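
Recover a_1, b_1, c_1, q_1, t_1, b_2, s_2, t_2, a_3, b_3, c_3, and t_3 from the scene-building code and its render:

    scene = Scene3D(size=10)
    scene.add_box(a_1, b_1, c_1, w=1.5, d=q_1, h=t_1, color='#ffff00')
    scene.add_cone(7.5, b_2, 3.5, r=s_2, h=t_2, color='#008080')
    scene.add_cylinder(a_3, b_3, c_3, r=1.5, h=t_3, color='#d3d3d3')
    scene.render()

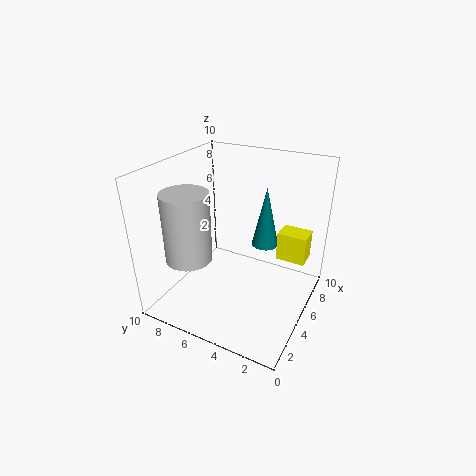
a_1 = 6
b_1 = 0.5
c_1 = 3.5
q_1 = 2
t_1 = 2
b_2 = 4
s_2 = 1
t_2 = 4.5
a_3 = 2
b_3 = 7
c_3 = 4.5
t_3 = 4.5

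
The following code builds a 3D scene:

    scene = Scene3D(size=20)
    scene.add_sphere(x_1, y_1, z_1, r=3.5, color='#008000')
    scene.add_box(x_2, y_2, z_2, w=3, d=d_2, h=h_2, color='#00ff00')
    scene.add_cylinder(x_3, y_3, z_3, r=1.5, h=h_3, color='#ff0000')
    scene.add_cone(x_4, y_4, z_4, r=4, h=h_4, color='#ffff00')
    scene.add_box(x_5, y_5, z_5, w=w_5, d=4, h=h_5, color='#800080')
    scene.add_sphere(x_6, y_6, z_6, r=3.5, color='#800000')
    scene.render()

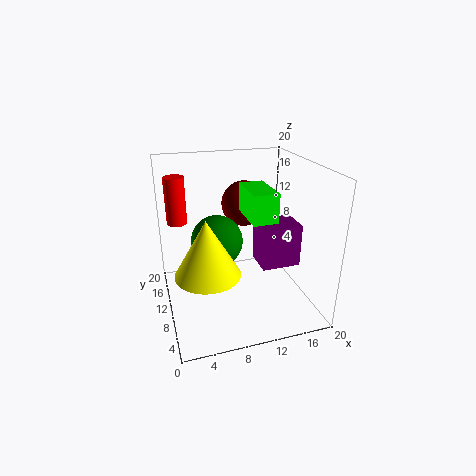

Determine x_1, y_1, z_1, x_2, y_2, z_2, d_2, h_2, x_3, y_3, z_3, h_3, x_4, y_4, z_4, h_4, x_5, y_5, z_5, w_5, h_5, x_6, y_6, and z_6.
x_1 = 7; y_1 = 10; z_1 = 10; x_2 = 9.5; y_2 = 2.5; z_2 = 15; d_2 = 5.5; h_2 = 3.5; x_3 = 2.5; y_3 = 16.5; z_3 = 10.5; h_3 = 7; x_4 = 4.5; y_4 = 4.5; z_4 = 8.5; h_4 = 7; x_5 = 11.5; y_5 = 4; z_5 = 8; w_5 = 5; h_5 = 5.5; x_6 = 13; y_6 = 16.5; z_6 = 12.5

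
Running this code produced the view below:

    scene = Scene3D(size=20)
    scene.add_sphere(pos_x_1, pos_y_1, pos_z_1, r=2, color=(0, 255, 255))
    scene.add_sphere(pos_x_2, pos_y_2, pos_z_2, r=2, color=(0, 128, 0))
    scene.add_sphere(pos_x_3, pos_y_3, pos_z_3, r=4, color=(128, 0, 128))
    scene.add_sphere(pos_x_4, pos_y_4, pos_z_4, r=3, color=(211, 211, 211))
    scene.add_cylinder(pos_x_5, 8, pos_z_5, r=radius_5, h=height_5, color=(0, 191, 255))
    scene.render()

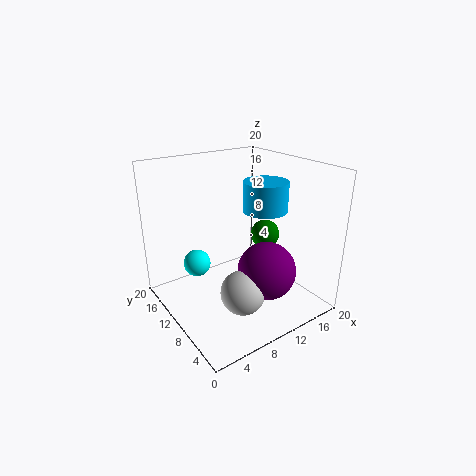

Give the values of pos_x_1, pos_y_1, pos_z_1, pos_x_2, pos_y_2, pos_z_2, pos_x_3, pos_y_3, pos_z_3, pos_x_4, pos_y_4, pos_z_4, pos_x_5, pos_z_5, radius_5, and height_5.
pos_x_1 = 6, pos_y_1 = 15, pos_z_1 = 5, pos_x_2 = 14, pos_y_2 = 9, pos_z_2 = 10, pos_x_3 = 12, pos_y_3 = 6, pos_z_3 = 6, pos_x_4 = 8, pos_y_4 = 6, pos_z_4 = 4, pos_x_5 = 13, pos_z_5 = 14, radius_5 = 3, height_5 = 4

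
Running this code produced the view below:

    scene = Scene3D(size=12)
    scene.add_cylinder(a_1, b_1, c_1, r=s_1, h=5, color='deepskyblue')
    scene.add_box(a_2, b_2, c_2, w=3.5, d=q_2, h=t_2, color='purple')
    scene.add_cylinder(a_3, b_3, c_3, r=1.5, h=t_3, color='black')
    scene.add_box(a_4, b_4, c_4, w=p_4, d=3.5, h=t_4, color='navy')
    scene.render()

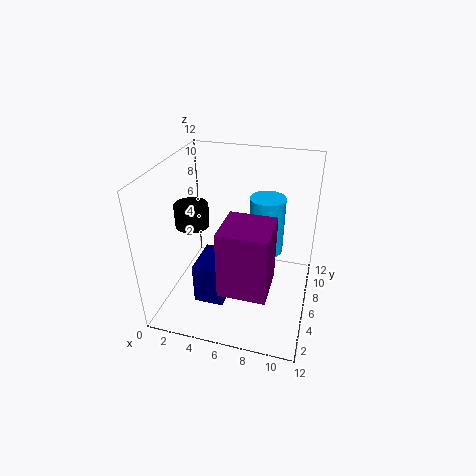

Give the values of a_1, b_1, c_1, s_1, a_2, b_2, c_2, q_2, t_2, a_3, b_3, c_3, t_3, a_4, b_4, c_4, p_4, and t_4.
a_1 = 8
b_1 = 8
c_1 = 4
s_1 = 1.5
a_2 = 6
b_2 = 0.5
c_2 = 4.5
q_2 = 3.5
t_2 = 5
a_3 = 1.5
b_3 = 7
c_3 = 6
t_3 = 2
a_4 = 3
b_4 = 3
c_4 = 1
p_4 = 2.5
t_4 = 3.5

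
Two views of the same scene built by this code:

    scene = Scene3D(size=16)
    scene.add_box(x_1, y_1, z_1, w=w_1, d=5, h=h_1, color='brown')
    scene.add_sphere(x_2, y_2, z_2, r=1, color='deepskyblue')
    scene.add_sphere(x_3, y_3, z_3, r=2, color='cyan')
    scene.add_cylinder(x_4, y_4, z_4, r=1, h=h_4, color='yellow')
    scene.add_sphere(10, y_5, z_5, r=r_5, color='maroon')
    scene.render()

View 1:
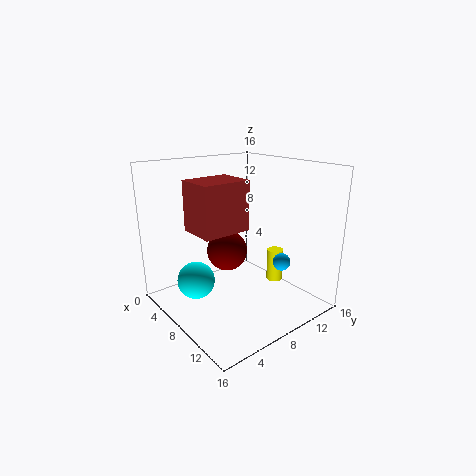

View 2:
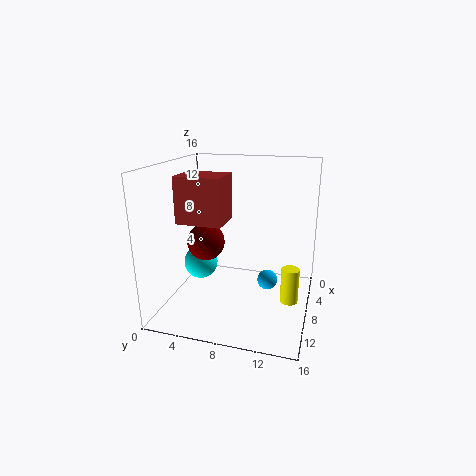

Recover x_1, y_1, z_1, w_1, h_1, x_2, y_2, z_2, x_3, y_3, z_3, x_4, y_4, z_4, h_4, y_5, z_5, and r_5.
x_1 = 7; y_1 = 2; z_1 = 10; w_1 = 4; h_1 = 5; x_2 = 11; y_2 = 12; z_2 = 5; x_3 = 7; y_3 = 3; z_3 = 4; x_4 = 8; y_4 = 14; z_4 = 1; h_4 = 4; y_5 = 5; z_5 = 8; r_5 = 2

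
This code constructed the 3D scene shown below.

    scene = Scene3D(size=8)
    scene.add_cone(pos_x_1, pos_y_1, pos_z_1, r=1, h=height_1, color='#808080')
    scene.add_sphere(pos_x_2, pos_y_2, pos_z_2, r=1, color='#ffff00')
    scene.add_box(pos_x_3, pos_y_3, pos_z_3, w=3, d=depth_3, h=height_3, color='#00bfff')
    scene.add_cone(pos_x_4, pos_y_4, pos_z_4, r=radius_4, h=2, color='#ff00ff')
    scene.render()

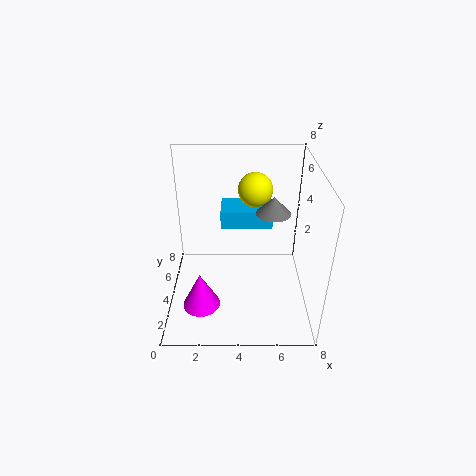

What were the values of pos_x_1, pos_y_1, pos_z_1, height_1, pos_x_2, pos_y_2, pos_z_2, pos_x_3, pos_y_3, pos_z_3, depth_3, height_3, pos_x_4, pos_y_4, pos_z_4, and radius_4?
pos_x_1 = 6, pos_y_1 = 5, pos_z_1 = 5, height_1 = 1, pos_x_2 = 5, pos_y_2 = 6, pos_z_2 = 6, pos_x_3 = 3, pos_y_3 = 5, pos_z_3 = 4, depth_3 = 2, height_3 = 1, pos_x_4 = 2, pos_y_4 = 2, pos_z_4 = 1, radius_4 = 1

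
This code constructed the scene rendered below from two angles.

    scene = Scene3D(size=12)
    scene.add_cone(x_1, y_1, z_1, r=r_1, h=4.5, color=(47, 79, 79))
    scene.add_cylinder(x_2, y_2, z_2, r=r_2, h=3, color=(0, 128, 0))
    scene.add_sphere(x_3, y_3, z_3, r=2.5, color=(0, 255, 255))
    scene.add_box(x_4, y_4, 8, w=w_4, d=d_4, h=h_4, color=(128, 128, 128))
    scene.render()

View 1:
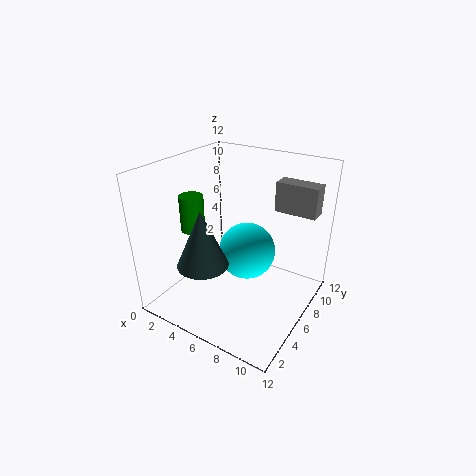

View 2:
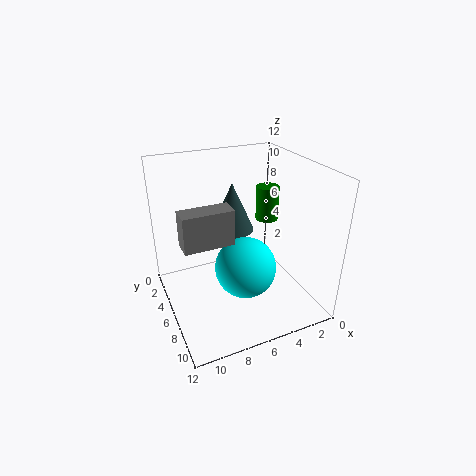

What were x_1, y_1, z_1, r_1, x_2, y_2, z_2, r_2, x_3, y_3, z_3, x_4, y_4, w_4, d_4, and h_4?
x_1 = 5
y_1 = 2.5
z_1 = 5
r_1 = 2
x_2 = 2.5
y_2 = 4.5
z_2 = 6.5
r_2 = 1
x_3 = 6
y_3 = 7.5
z_3 = 4
x_4 = 8
y_4 = 8.5
w_4 = 3.5
d_4 = 1.5
h_4 = 2.5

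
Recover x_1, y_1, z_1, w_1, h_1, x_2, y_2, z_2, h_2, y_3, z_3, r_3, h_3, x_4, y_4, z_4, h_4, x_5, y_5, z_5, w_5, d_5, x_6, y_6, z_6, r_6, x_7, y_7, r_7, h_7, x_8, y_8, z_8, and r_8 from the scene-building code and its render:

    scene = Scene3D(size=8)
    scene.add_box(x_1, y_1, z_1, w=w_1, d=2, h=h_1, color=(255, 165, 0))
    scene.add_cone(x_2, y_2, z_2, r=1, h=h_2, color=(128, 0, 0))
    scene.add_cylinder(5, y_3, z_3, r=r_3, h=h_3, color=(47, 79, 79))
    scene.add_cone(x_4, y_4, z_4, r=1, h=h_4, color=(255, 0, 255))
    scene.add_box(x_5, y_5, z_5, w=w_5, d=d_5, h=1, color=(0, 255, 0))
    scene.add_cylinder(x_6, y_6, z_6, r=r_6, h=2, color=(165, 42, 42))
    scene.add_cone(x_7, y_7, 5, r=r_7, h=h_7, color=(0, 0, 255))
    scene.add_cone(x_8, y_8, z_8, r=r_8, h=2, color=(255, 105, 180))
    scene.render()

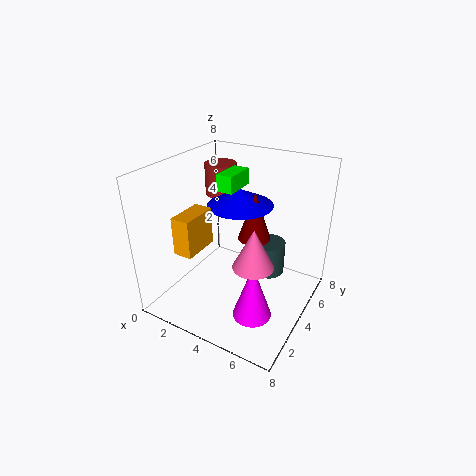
x_1 = 2
y_1 = 1
z_1 = 4
w_1 = 1
h_1 = 2
x_2 = 4
y_2 = 6
z_2 = 3
h_2 = 3
y_3 = 6
z_3 = 1
r_3 = 1
h_3 = 2
x_4 = 6
y_4 = 2
z_4 = 1
h_4 = 3
x_5 = 2
y_5 = 5
z_5 = 6
w_5 = 1
d_5 = 2
x_6 = 1
y_6 = 7
z_6 = 5
r_6 = 1
x_7 = 3
y_7 = 6
r_7 = 2
h_7 = 1
x_8 = 6
y_8 = 2
z_8 = 4
r_8 = 1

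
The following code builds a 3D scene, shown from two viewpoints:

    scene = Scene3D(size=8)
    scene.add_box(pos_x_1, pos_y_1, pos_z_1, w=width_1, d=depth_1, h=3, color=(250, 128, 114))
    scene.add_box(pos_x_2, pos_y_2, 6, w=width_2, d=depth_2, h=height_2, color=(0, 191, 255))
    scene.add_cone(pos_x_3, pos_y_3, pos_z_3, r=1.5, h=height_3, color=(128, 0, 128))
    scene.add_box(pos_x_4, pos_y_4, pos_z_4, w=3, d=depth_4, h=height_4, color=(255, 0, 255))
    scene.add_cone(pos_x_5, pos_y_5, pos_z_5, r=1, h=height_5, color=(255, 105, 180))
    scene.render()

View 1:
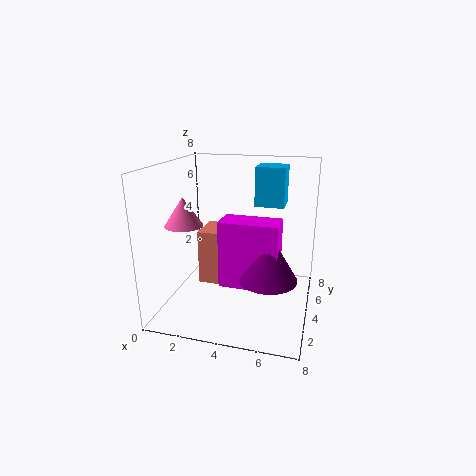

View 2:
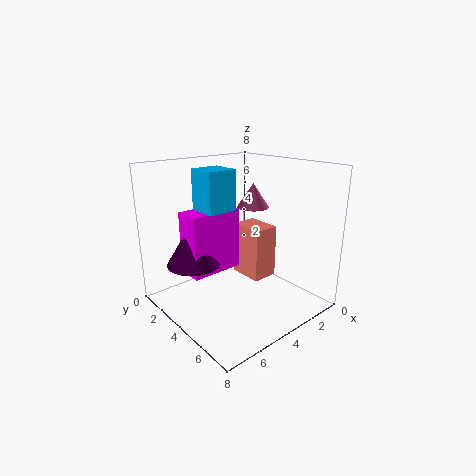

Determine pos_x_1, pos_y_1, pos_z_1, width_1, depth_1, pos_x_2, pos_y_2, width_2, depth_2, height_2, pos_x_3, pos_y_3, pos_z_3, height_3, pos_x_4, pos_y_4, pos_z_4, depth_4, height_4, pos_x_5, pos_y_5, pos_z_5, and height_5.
pos_x_1 = 2
pos_y_1 = 3
pos_z_1 = 1.5
width_1 = 1.5
depth_1 = 2
pos_x_2 = 5
pos_y_2 = 3.5
width_2 = 1.5
depth_2 = 1.5
height_2 = 2
pos_x_3 = 6
pos_y_3 = 2.5
pos_z_3 = 2.5
height_3 = 2.5
pos_x_4 = 3.5
pos_y_4 = 2
pos_z_4 = 2
depth_4 = 1.5
height_4 = 3.5
pos_x_5 = 1.5
pos_y_5 = 2.5
pos_z_5 = 5
height_5 = 1.5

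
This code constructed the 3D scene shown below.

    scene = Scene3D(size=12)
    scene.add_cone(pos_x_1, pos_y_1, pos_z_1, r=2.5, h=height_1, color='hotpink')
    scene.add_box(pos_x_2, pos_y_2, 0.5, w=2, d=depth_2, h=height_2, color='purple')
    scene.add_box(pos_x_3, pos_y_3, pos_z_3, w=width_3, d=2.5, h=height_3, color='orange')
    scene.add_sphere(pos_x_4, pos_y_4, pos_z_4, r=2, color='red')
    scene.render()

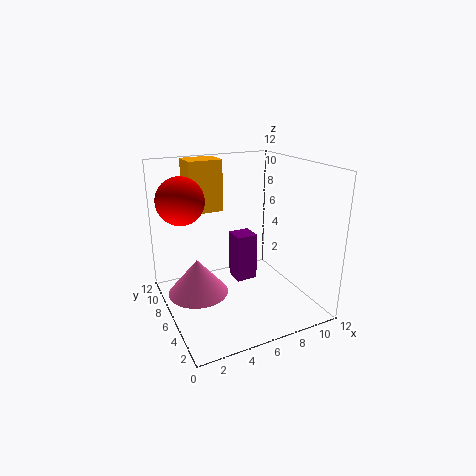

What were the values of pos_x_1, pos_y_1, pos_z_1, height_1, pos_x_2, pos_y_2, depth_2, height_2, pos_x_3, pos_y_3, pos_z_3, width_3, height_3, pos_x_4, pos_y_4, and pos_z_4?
pos_x_1 = 2.5
pos_y_1 = 6.5
pos_z_1 = 1.5
height_1 = 3
pos_x_2 = 7
pos_y_2 = 8
depth_2 = 2
height_2 = 4.5
pos_x_3 = 3
pos_y_3 = 9
pos_z_3 = 7.5
width_3 = 3
height_3 = 4.5
pos_x_4 = 2
pos_y_4 = 8.5
pos_z_4 = 9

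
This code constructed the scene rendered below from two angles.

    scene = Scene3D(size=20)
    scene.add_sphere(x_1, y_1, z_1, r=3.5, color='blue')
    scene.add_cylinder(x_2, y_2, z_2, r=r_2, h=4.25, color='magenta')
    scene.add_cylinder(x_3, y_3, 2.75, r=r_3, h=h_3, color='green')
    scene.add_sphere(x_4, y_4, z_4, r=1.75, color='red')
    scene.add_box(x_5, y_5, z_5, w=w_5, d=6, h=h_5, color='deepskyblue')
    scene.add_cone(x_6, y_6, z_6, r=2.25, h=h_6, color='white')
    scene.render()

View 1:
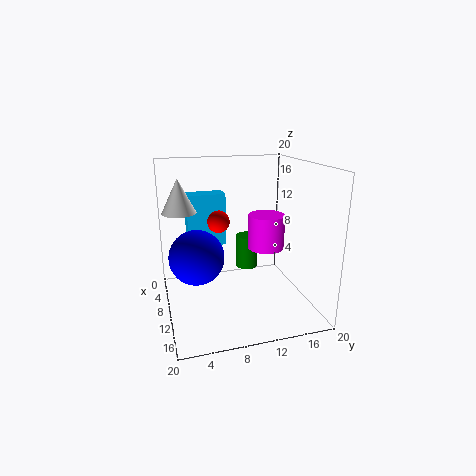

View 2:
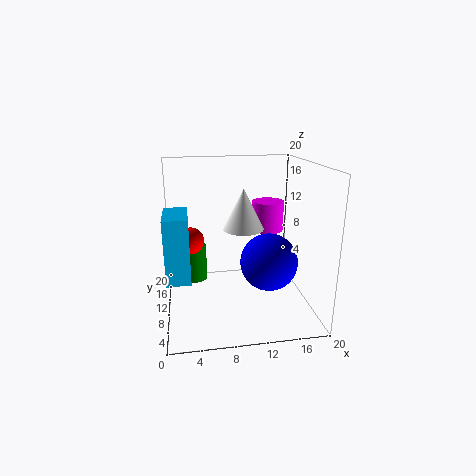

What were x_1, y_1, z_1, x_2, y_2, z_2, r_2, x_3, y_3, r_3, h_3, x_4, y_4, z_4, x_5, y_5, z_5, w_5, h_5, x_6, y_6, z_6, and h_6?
x_1 = 12.75, y_1 = 3.75, z_1 = 9, x_2 = 14.75, y_2 = 12.25, z_2 = 10.25, r_2 = 2.25, x_3 = 4, y_3 = 13.25, r_3 = 1.75, h_3 = 5.25, x_4 = 3.5, y_4 = 8.75, z_4 = 10.5, x_5 = 0.25, y_5 = 4, z_5 = 6.5, w_5 = 3, h_5 = 8.25, x_6 = 9.25, y_6 = 2.25, z_6 = 14, h_6 = 4.5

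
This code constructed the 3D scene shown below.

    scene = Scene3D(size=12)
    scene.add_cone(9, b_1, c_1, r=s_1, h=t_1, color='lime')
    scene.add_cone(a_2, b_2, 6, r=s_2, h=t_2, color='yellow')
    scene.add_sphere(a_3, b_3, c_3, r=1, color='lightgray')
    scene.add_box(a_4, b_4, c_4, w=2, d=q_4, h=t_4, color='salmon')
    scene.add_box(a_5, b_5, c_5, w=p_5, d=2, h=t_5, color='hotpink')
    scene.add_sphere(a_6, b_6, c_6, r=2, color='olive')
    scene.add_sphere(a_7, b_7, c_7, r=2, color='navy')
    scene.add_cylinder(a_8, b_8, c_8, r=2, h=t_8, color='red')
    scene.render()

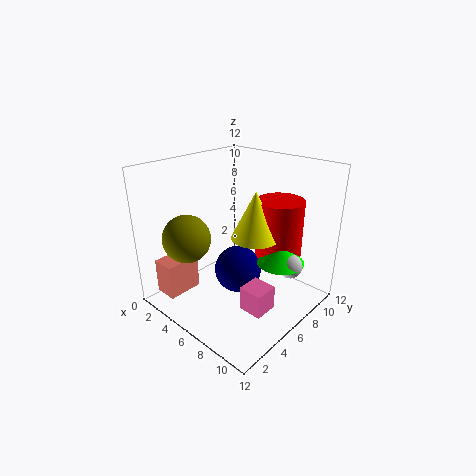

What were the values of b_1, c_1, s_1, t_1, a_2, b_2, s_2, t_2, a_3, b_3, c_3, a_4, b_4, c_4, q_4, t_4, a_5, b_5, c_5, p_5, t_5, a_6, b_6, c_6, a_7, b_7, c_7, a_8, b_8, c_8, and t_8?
b_1 = 8, c_1 = 4, s_1 = 2, t_1 = 2, a_2 = 7, b_2 = 7, s_2 = 2, t_2 = 4, a_3 = 10, b_3 = 8, c_3 = 4, a_4 = 1, b_4 = 1, c_4 = 1, q_4 = 3, t_4 = 3, a_5 = 8, b_5 = 4, c_5 = 1, p_5 = 2, t_5 = 2, a_6 = 3, b_6 = 3, c_6 = 6, a_7 = 6, b_7 = 6, c_7 = 3, a_8 = 8, b_8 = 9, c_8 = 4, t_8 = 5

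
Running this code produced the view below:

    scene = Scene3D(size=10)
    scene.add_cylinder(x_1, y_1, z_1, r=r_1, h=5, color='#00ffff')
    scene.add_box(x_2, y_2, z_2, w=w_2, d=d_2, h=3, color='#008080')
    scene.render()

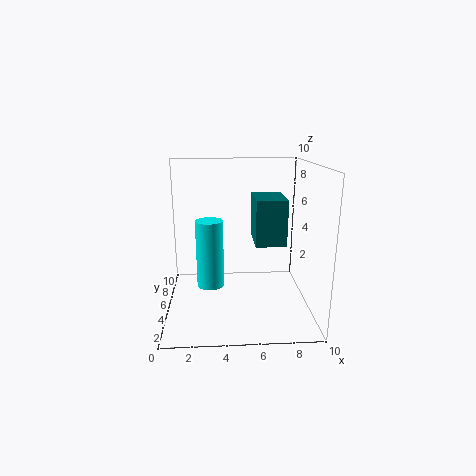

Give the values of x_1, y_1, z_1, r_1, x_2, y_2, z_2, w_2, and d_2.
x_1 = 3, y_1 = 6, z_1 = 1, r_1 = 1, x_2 = 6, y_2 = 3, z_2 = 5, w_2 = 2, d_2 = 3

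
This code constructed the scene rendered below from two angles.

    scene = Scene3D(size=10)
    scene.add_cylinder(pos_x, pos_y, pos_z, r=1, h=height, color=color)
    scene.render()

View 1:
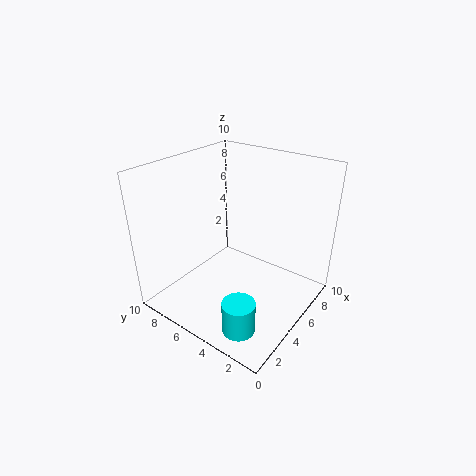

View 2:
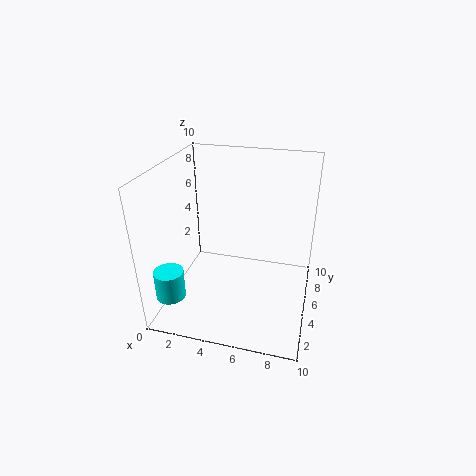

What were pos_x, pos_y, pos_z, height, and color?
pos_x = 1
pos_y = 2
pos_z = 1.5
height = 2
color = 'cyan'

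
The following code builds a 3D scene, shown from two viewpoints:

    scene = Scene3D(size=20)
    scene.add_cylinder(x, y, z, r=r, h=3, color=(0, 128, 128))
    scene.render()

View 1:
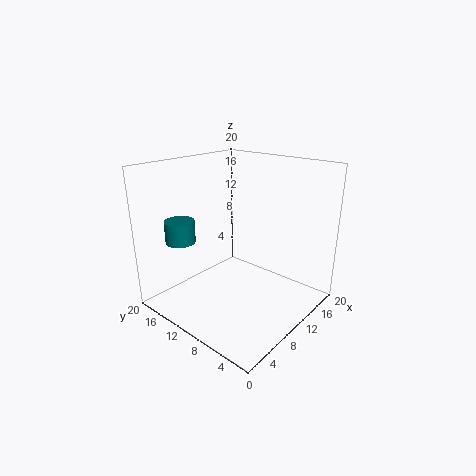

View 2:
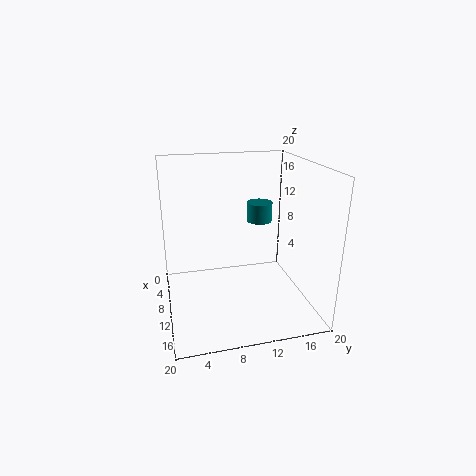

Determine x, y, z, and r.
x = 4
y = 15
z = 10
r = 2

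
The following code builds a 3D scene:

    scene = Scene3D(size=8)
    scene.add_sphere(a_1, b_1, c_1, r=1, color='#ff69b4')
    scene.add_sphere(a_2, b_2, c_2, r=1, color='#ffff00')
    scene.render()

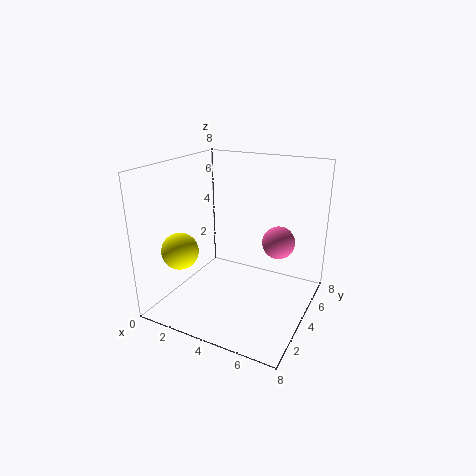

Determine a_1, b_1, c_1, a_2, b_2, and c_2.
a_1 = 5.5
b_1 = 6.5
c_1 = 3
a_2 = 1.5
b_2 = 2
c_2 = 3.5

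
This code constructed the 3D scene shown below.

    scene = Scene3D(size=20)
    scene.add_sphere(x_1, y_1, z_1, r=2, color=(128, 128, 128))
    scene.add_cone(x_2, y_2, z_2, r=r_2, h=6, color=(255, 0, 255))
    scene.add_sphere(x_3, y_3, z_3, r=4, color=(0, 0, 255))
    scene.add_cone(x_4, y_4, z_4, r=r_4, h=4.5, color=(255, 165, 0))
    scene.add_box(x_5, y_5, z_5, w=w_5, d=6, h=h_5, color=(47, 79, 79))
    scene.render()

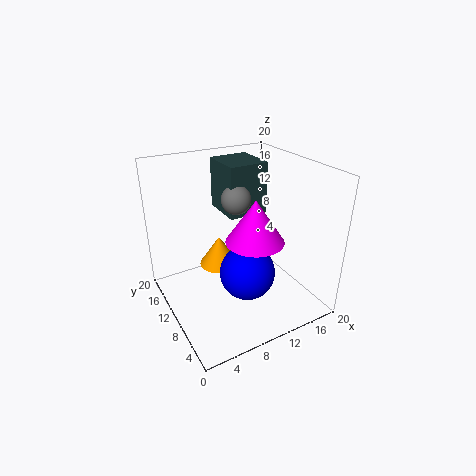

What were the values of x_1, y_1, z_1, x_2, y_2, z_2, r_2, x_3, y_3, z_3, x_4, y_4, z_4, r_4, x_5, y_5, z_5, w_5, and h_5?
x_1 = 10; y_1 = 10.5; z_1 = 15.5; x_2 = 11.5; y_2 = 8; z_2 = 10; r_2 = 4; x_3 = 11; y_3 = 9; z_3 = 4.5; x_4 = 9; y_4 = 14; z_4 = 4; r_4 = 3; x_5 = 9; y_5 = 10; z_5 = 13; w_5 = 5.5; h_5 = 7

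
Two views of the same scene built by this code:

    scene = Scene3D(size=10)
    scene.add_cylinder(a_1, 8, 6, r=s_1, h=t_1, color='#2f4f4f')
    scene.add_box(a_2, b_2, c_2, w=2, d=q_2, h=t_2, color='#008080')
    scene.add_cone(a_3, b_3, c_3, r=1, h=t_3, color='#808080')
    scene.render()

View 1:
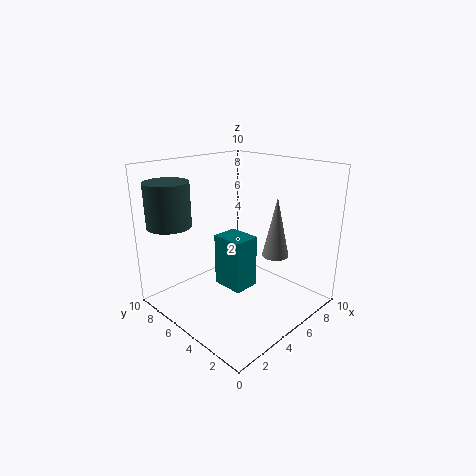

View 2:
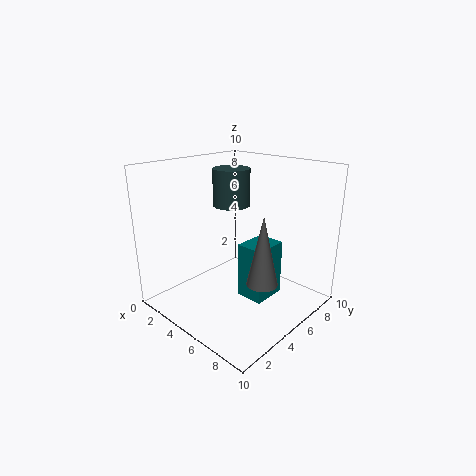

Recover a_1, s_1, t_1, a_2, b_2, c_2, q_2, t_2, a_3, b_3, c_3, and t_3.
a_1 = 1.5, s_1 = 1.5, t_1 = 3, a_2 = 5, b_2 = 5, c_2 = 0.5, q_2 = 2.5, t_2 = 4, a_3 = 8, b_3 = 4, c_3 = 3, t_3 = 4.5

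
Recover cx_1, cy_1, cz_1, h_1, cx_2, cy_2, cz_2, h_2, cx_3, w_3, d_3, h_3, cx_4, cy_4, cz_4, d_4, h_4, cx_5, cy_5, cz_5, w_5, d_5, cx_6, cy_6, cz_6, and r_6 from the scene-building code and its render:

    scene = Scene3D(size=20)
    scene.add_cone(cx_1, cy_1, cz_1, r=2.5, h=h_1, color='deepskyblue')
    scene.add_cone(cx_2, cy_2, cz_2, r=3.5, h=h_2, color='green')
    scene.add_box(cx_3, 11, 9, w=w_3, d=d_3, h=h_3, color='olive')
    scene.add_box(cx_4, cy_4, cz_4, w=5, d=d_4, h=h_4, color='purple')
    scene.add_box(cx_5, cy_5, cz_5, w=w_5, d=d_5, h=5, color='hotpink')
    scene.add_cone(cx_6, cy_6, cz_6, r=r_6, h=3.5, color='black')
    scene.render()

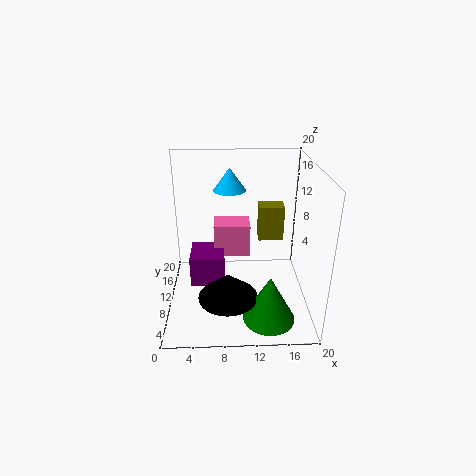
cx_1 = 9
cy_1 = 17
cz_1 = 14.5
h_1 = 3.5
cx_2 = 14
cy_2 = 4.5
cz_2 = 0.5
h_2 = 6.5
cx_3 = 13
w_3 = 3.5
d_3 = 2.5
h_3 = 5
cx_4 = 3
cy_4 = 10
cz_4 = 2
d_4 = 5.5
h_4 = 4.5
cx_5 = 6.5
cy_5 = 13.5
cz_5 = 5
w_5 = 5.5
d_5 = 4
cx_6 = 8.5
cy_6 = 5.5
cz_6 = 3.5
r_6 = 4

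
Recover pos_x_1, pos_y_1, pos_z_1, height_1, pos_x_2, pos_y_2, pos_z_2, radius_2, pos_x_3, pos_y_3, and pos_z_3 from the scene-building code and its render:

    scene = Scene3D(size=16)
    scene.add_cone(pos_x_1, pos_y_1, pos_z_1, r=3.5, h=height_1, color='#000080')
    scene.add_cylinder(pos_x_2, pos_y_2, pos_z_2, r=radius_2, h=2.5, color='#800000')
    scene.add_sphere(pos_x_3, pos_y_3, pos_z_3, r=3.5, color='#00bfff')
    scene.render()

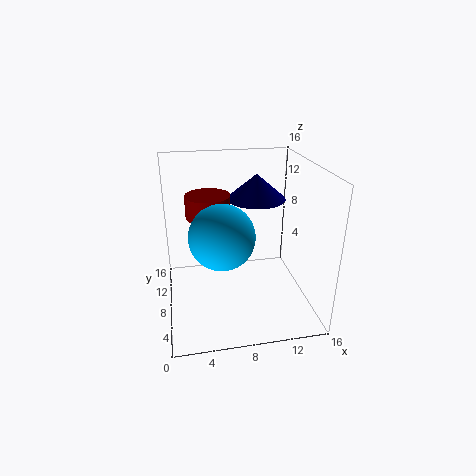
pos_x_1 = 11, pos_y_1 = 12, pos_z_1 = 11, height_1 = 3, pos_x_2 = 5, pos_y_2 = 10, pos_z_2 = 10, radius_2 = 2.5, pos_x_3 = 6, pos_y_3 = 6.5, pos_z_3 = 9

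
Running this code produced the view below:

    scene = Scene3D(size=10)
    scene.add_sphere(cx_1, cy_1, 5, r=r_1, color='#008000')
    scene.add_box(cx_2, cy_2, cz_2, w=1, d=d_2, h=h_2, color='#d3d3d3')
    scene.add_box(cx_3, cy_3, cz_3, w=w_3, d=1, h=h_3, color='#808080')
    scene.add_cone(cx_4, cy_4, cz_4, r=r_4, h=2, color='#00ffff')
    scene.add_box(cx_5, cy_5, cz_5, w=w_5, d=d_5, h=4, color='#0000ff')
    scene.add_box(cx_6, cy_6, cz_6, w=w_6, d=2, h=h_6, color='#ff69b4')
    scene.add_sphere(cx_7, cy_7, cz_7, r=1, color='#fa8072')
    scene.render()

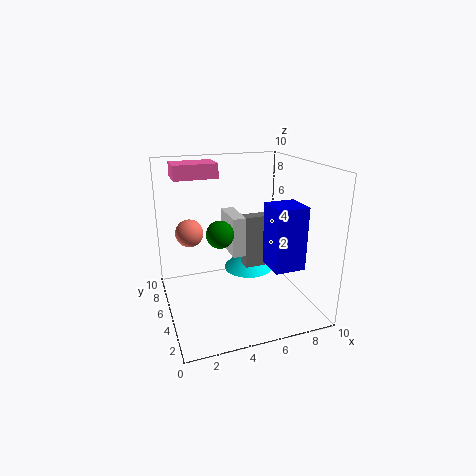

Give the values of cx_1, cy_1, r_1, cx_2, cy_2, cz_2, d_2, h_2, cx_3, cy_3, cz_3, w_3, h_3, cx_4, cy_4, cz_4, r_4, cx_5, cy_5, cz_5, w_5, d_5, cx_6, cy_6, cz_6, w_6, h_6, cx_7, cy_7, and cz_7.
cx_1 = 4
cy_1 = 6
r_1 = 1
cx_2 = 5
cy_2 = 6
cz_2 = 3
d_2 = 3
h_2 = 3
cx_3 = 6
cy_3 = 6
cz_3 = 2
w_3 = 3
h_3 = 4
cx_4 = 7
cy_4 = 8
cz_4 = 1
r_4 = 2
cx_5 = 6
cy_5 = 1
cz_5 = 4
w_5 = 2
d_5 = 2
cx_6 = 1
cy_6 = 6
cz_6 = 9
w_6 = 3
h_6 = 1
cx_7 = 2
cy_7 = 7
cz_7 = 5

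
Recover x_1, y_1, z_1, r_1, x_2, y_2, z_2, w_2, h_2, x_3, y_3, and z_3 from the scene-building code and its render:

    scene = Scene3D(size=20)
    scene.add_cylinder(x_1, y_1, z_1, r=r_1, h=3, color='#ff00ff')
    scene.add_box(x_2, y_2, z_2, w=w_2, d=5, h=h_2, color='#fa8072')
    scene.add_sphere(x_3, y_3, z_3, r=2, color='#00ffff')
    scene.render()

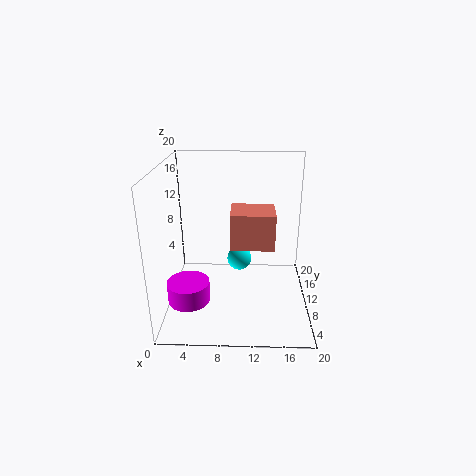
x_1 = 3, y_1 = 8, z_1 = 1, r_1 = 3, x_2 = 9, y_2 = 8, z_2 = 9, w_2 = 6, h_2 = 5, x_3 = 10, y_3 = 17, z_3 = 3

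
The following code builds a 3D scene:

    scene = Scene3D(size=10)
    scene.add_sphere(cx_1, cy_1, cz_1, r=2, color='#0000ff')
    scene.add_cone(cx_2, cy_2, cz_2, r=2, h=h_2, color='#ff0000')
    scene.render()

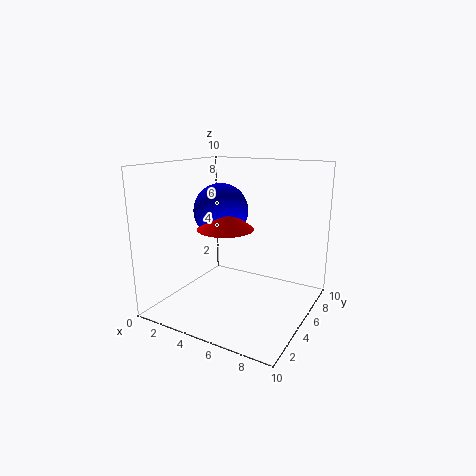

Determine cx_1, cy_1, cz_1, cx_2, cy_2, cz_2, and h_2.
cx_1 = 3, cy_1 = 6, cz_1 = 6.5, cx_2 = 4, cy_2 = 5, cz_2 = 5.5, h_2 = 1.5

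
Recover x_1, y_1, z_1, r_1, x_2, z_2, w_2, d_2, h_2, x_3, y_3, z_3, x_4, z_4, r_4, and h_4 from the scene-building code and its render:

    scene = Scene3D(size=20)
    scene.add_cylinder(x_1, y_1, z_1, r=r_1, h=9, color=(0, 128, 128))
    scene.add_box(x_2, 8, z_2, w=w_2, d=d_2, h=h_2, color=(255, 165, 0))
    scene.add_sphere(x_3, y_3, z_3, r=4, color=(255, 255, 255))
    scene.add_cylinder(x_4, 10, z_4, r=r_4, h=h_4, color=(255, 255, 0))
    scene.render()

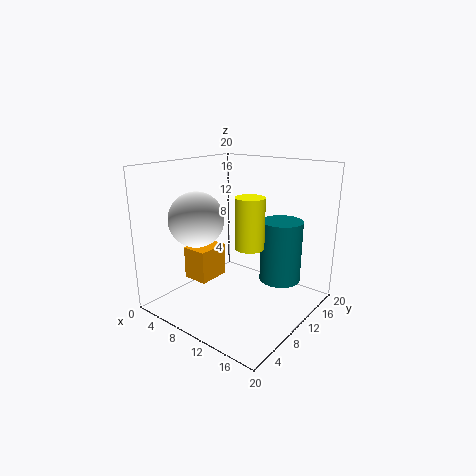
x_1 = 14, y_1 = 15, z_1 = 3, r_1 = 3, x_2 = 1, z_2 = 2, w_2 = 4, d_2 = 5, h_2 = 5, x_3 = 4, y_3 = 8, z_3 = 12, x_4 = 12, z_4 = 9, r_4 = 2, h_4 = 7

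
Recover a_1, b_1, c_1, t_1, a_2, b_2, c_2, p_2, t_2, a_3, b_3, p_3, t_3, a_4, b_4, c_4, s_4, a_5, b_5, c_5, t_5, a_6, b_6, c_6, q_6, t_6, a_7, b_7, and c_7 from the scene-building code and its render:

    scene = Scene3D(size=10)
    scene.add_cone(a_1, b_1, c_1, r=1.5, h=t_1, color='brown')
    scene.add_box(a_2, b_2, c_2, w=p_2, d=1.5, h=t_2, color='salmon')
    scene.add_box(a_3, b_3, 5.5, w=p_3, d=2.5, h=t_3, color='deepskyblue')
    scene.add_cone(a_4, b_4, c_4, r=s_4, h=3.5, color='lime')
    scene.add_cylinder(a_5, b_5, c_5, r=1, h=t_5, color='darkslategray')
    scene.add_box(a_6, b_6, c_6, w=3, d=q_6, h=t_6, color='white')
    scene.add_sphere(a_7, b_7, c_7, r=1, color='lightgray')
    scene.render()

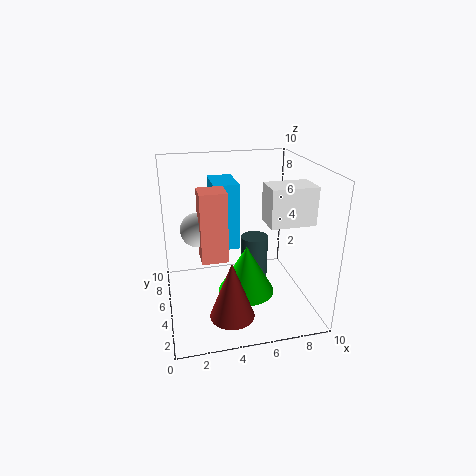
a_1 = 4; b_1 = 2.5; c_1 = 0.5; t_1 = 4; a_2 = 2; b_2 = 1; c_2 = 5.5; p_2 = 1.5; t_2 = 4; a_3 = 3; b_3 = 2.5; p_3 = 1.5; t_3 = 4; a_4 = 5.5; b_4 = 4.5; c_4 = 1; s_4 = 2; a_5 = 6.5; b_5 = 6; c_5 = 1; t_5 = 3.5; a_6 = 6.5; b_6 = 2.5; c_6 = 6.5; q_6 = 2; t_6 = 2.5; a_7 = 2; b_7 = 2.5; c_7 = 7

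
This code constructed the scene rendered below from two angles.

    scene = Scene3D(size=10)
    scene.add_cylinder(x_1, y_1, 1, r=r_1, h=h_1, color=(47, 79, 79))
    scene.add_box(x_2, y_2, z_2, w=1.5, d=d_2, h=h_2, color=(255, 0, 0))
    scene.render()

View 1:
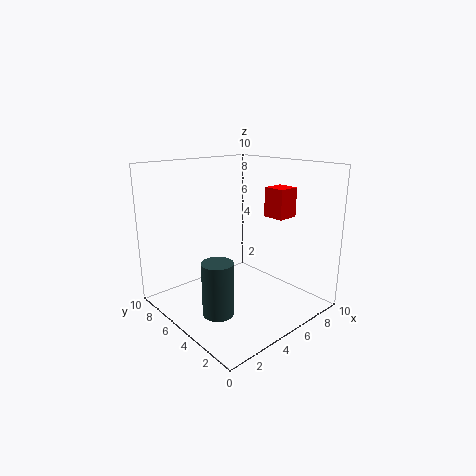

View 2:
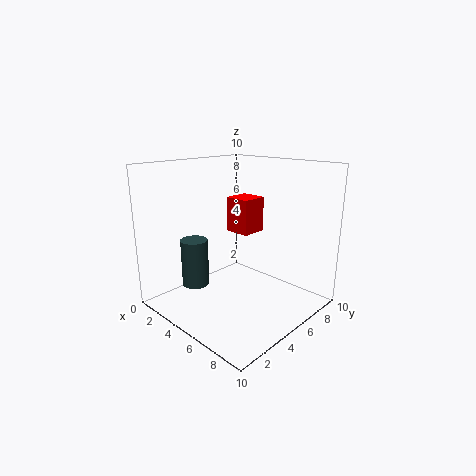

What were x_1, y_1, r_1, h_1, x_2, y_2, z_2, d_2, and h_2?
x_1 = 2, y_1 = 3.5, r_1 = 1, h_1 = 3.5, x_2 = 6.5, y_2 = 2.5, z_2 = 6.5, d_2 = 1.5, h_2 = 2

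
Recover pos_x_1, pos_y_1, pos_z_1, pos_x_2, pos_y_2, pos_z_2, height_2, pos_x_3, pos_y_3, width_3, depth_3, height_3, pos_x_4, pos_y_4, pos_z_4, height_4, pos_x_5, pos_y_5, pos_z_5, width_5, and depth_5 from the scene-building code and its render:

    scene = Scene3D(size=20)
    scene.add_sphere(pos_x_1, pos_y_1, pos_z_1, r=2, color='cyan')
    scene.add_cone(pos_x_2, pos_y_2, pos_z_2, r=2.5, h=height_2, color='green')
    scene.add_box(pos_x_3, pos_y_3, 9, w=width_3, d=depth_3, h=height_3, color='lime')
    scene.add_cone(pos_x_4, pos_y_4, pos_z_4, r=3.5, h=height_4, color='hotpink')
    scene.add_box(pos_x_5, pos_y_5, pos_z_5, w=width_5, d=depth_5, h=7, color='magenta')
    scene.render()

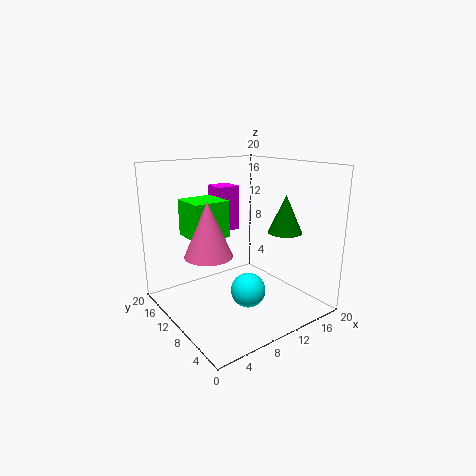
pos_x_1 = 6
pos_y_1 = 2.5
pos_z_1 = 6.5
pos_x_2 = 17
pos_y_2 = 8
pos_z_2 = 10
height_2 = 5.5
pos_x_3 = 5.5
pos_y_3 = 13.5
width_3 = 5.5
depth_3 = 5.5
height_3 = 5.5
pos_x_4 = 7
pos_y_4 = 13
pos_z_4 = 7
height_4 = 8
pos_x_5 = 11
pos_y_5 = 16
pos_z_5 = 9
width_5 = 3.5
depth_5 = 3.5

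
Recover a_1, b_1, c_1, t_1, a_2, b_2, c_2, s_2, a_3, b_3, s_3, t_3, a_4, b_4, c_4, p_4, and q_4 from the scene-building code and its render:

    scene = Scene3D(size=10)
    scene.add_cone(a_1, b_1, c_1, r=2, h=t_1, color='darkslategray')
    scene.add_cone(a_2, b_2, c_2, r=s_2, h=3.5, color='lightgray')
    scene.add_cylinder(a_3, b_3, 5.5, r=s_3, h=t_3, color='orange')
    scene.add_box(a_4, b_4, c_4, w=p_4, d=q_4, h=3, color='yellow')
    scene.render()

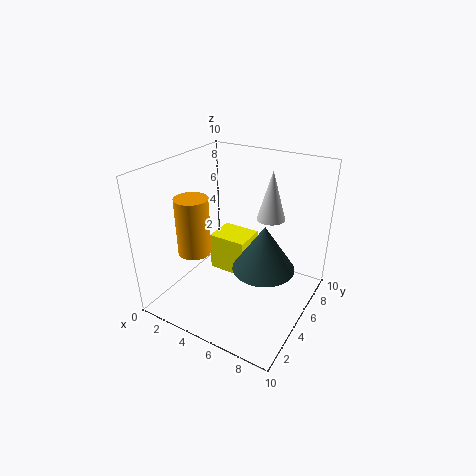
a_1 = 7.5
b_1 = 4
c_1 = 4
t_1 = 3
a_2 = 6.5
b_2 = 7
c_2 = 6
s_2 = 1
a_3 = 4
b_3 = 1.5
s_3 = 1
t_3 = 3.5
a_4 = 1.5
b_4 = 6.5
c_4 = 0.5
p_4 = 3
q_4 = 2.5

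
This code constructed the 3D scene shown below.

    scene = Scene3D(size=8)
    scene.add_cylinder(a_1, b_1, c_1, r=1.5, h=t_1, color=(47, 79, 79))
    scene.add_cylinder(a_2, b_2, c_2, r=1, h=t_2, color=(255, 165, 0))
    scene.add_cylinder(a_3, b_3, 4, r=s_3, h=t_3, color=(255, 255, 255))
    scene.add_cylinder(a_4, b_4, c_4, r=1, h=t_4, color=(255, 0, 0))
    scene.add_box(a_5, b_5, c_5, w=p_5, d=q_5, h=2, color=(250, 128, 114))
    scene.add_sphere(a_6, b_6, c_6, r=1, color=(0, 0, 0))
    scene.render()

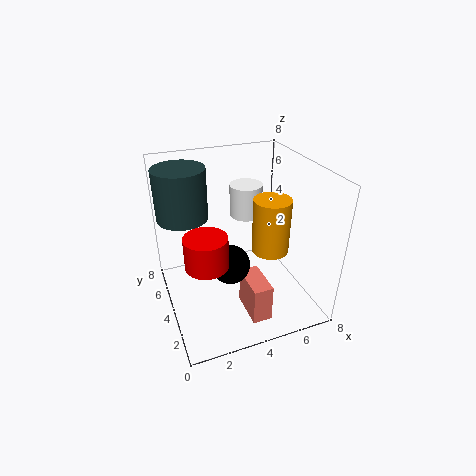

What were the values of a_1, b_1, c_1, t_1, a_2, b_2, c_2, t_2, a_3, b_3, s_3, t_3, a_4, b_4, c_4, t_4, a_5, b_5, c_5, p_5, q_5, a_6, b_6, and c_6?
a_1 = 1.5; b_1 = 6.5; c_1 = 4.5; t_1 = 3; a_2 = 5.5; b_2 = 3; c_2 = 3.5; t_2 = 3; a_3 = 5.5; b_3 = 6.5; s_3 = 1; t_3 = 2; a_4 = 1.5; b_4 = 1.5; c_4 = 4.5; t_4 = 1.5; a_5 = 3.5; b_5 = 0.5; c_5 = 1; p_5 = 1; q_5 = 2; a_6 = 3; b_6 = 2.5; c_6 = 3.5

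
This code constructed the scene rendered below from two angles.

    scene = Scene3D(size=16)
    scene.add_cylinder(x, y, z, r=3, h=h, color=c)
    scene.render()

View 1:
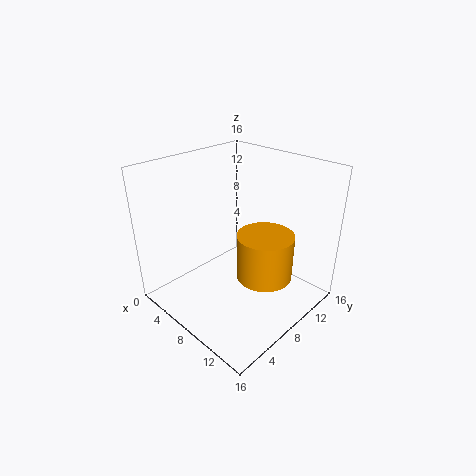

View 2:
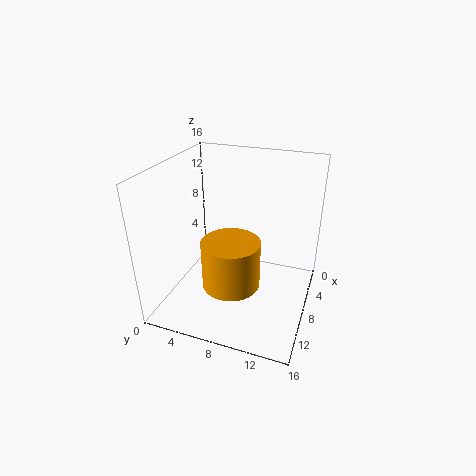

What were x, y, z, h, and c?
x = 11.5; y = 8.5; z = 4.5; h = 5; c = 'orange'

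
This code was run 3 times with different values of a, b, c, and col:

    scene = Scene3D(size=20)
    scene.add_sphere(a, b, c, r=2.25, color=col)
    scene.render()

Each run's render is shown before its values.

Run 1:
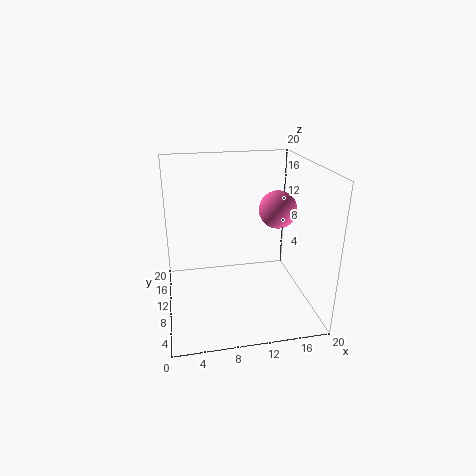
a = 13.75; b = 4.75; c = 15.75; col = 'hotpink'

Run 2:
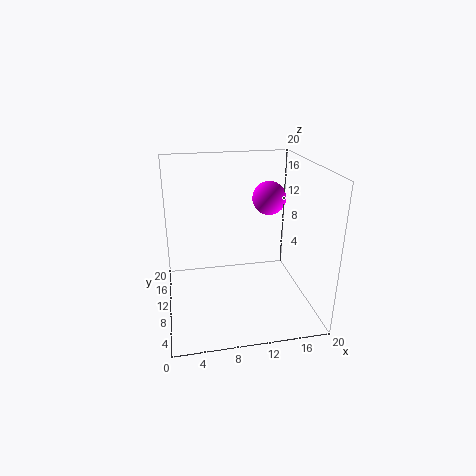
a = 14.25; b = 10; c = 15.5; col = 'magenta'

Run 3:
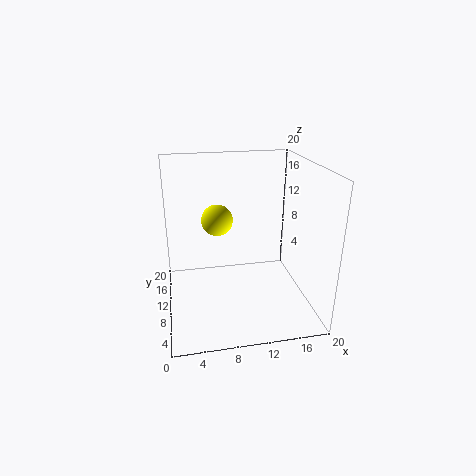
a = 7.5; b = 12.75; c = 11.75; col = 'yellow'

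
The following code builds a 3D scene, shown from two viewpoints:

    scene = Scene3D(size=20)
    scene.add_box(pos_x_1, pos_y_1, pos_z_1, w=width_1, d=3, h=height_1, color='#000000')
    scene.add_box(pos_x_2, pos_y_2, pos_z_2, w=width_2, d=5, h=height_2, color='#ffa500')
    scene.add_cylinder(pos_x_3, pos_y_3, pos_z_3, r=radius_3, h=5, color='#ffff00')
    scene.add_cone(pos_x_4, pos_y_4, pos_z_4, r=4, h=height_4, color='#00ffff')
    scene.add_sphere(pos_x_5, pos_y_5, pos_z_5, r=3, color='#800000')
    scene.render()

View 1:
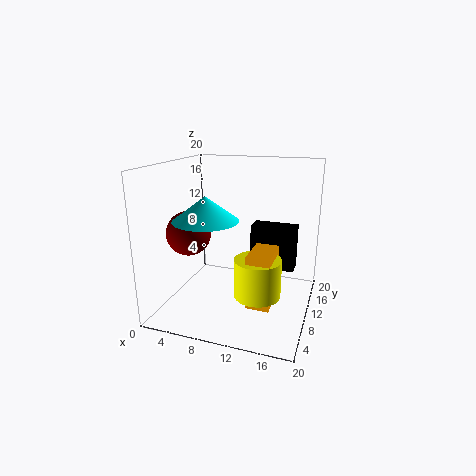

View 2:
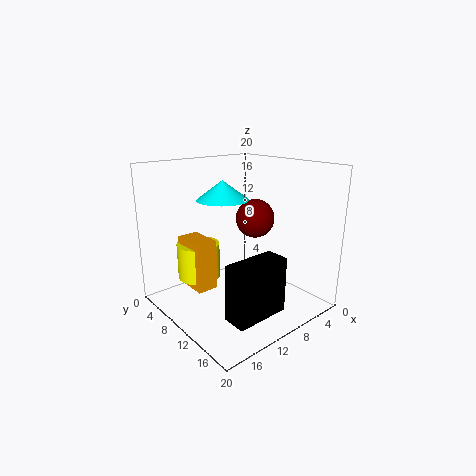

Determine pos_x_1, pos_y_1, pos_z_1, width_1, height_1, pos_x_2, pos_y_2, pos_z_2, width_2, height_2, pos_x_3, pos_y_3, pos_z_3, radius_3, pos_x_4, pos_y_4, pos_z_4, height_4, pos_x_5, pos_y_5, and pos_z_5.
pos_x_1 = 10, pos_y_1 = 16, pos_z_1 = 3, width_1 = 7, height_1 = 7, pos_x_2 = 13, pos_y_2 = 4, pos_z_2 = 3, width_2 = 3, height_2 = 7, pos_x_3 = 14, pos_y_3 = 6, pos_z_3 = 4, radius_3 = 3, pos_x_4 = 8, pos_y_4 = 4, pos_z_4 = 14, height_4 = 3, pos_x_5 = 4, pos_y_5 = 7, pos_z_5 = 11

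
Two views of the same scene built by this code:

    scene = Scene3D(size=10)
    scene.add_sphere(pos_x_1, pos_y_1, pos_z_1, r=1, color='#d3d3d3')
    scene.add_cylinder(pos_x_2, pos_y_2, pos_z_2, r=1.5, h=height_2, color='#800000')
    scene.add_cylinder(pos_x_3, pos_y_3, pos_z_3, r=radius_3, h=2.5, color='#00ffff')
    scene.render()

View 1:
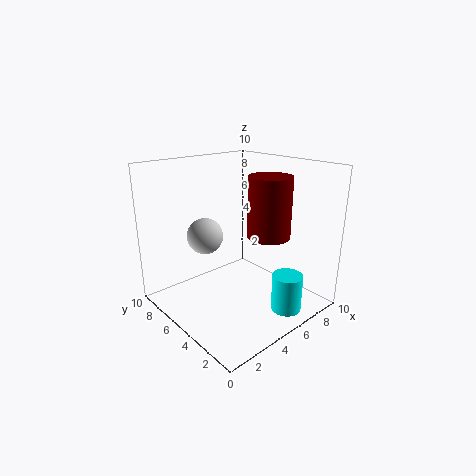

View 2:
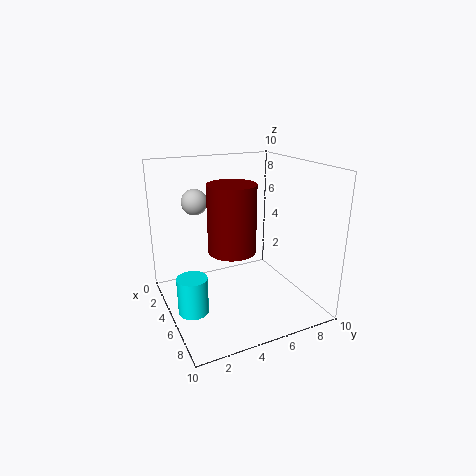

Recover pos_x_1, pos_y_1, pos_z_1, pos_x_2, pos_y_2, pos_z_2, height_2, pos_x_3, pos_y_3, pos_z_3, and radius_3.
pos_x_1 = 1, pos_y_1 = 3.25, pos_z_1 = 6.75, pos_x_2 = 6.75, pos_y_2 = 3.75, pos_z_2 = 5, height_2 = 4.25, pos_x_3 = 6, pos_y_3 = 1.25, pos_z_3 = 0.75, radius_3 = 1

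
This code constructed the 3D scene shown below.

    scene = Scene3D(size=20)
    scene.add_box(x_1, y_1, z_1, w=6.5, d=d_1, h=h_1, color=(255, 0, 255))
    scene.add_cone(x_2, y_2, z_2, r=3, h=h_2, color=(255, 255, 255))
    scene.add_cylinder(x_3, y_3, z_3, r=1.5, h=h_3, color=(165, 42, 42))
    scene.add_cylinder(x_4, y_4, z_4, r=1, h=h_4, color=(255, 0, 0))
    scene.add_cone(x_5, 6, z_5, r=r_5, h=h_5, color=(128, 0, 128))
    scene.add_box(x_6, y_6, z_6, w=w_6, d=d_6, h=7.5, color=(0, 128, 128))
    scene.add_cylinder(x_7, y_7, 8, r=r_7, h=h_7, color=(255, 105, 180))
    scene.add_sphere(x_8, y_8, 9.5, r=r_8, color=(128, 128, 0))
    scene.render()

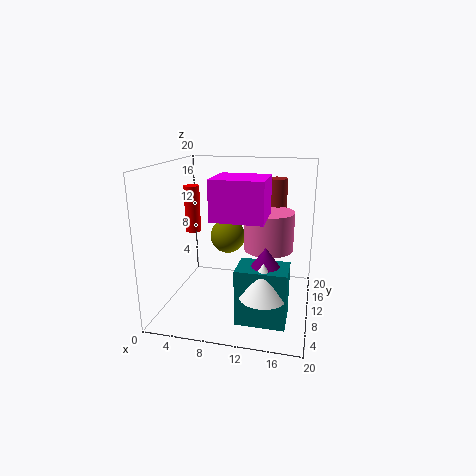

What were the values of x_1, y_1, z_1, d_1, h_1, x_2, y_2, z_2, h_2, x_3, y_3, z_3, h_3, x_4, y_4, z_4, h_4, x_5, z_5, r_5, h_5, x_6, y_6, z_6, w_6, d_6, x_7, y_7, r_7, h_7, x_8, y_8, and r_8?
x_1 = 8
y_1 = 3.5
z_1 = 14
d_1 = 6
h_1 = 5
x_2 = 14.5
y_2 = 4.5
z_2 = 4.5
h_2 = 4.5
x_3 = 14.5
y_3 = 16
z_3 = 8.5
h_3 = 9
x_4 = 4.5
y_4 = 7.5
z_4 = 11.5
h_4 = 6
x_5 = 14.5
z_5 = 7
r_5 = 2.5
h_5 = 3.5
x_6 = 11
y_6 = 3.5
z_6 = 0.5
w_6 = 6.5
d_6 = 4.5
x_7 = 14
y_7 = 12
r_7 = 3.5
h_7 = 5.5
x_8 = 8
y_8 = 12
r_8 = 2.5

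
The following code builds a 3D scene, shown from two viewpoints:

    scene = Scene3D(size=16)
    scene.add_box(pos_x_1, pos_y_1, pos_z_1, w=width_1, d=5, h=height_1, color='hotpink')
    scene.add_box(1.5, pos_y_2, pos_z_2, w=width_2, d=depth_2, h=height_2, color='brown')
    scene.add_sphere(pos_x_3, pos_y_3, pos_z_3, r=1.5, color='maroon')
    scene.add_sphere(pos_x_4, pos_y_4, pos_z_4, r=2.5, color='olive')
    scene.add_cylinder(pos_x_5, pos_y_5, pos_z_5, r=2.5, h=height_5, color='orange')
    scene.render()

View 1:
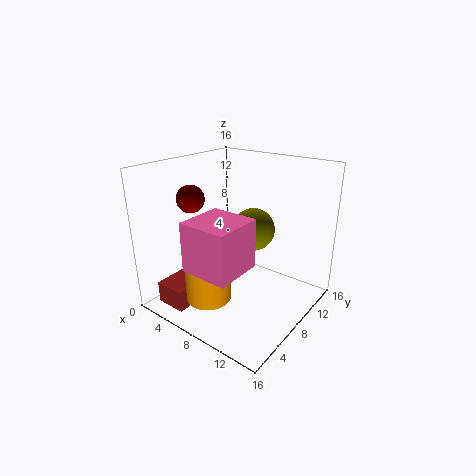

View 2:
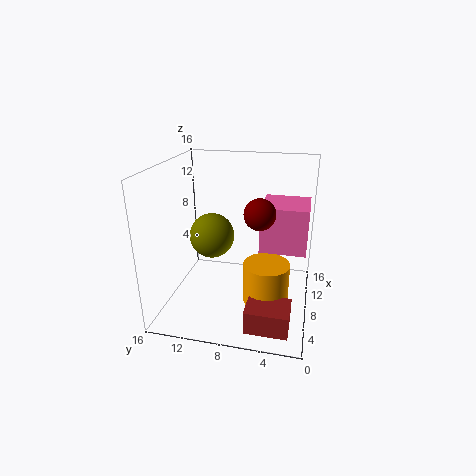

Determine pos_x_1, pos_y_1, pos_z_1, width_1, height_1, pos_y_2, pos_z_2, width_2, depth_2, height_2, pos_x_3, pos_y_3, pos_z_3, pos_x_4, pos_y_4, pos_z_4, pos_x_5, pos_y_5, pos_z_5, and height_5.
pos_x_1 = 7
pos_y_1 = 0.5
pos_z_1 = 7
width_1 = 5
height_1 = 5
pos_y_2 = 1.5
pos_z_2 = 0.5
width_2 = 3.5
depth_2 = 4.5
height_2 = 2.5
pos_x_3 = 4
pos_y_3 = 5
pos_z_3 = 12.5
pos_x_4 = 8
pos_y_4 = 11
pos_z_4 = 8
pos_x_5 = 6.5
pos_y_5 = 4.5
pos_z_5 = 1.5
height_5 = 4.5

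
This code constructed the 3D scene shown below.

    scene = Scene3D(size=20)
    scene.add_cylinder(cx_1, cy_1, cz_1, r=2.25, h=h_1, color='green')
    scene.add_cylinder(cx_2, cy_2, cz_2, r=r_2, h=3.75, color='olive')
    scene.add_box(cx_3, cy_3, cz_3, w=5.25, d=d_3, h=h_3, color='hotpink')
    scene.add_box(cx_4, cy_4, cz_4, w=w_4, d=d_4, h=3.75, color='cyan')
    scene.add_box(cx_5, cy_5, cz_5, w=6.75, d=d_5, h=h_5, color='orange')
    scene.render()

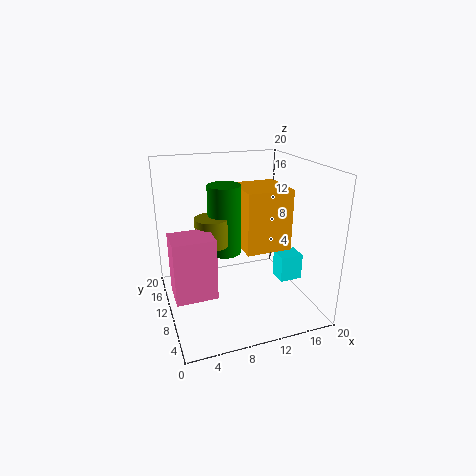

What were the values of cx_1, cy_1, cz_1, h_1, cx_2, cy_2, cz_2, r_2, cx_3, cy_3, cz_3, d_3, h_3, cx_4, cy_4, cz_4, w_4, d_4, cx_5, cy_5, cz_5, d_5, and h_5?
cx_1 = 8.25
cy_1 = 10.5
cz_1 = 8
h_1 = 9.5
cx_2 = 6.25
cy_2 = 9.75
cz_2 = 9.75
r_2 = 2.25
cx_3 = 0.25
cy_3 = 4.75
cz_3 = 4.5
d_3 = 4.25
h_3 = 8
cx_4 = 15.5
cy_4 = 7
cz_4 = 3.5
w_4 = 3.25
d_4 = 2.75
cx_5 = 11.25
cy_5 = 9.25
cz_5 = 7.25
d_5 = 7
h_5 = 9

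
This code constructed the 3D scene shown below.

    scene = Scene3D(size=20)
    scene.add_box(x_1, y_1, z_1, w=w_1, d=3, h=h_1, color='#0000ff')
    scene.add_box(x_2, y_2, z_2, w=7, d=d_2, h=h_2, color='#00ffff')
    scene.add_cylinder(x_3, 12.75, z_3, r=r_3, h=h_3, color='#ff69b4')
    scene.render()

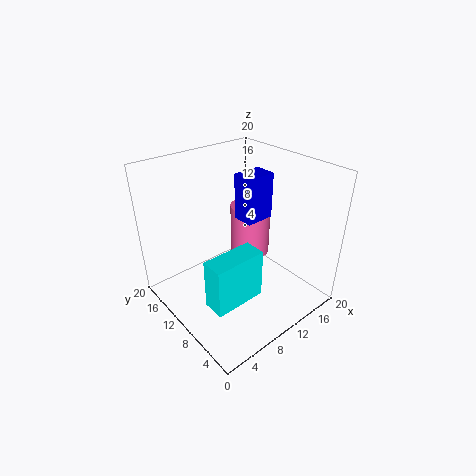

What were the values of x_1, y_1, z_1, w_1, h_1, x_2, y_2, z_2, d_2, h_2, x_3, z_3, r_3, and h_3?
x_1 = 10.25, y_1 = 8, z_1 = 12.75, w_1 = 4, h_1 = 6.25, x_2 = 2.5, y_2 = 4.5, z_2 = 4, d_2 = 3, h_2 = 6.75, x_3 = 14.75, z_3 = 4.75, r_3 = 3, h_3 = 7.75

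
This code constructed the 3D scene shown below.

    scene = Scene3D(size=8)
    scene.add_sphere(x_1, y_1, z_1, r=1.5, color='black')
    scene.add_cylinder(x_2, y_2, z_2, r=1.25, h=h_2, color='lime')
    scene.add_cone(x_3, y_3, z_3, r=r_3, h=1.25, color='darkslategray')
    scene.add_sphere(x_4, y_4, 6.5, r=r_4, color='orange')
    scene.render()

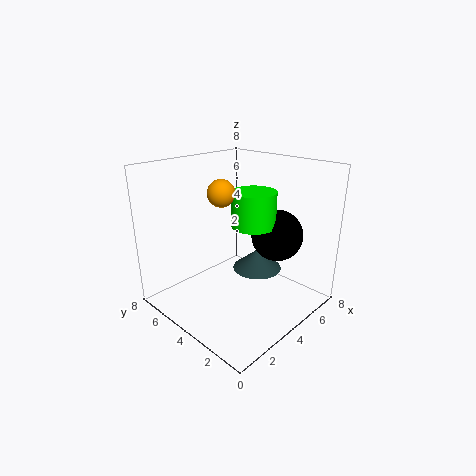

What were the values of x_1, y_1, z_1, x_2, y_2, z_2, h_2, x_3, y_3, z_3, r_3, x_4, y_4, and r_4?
x_1 = 6.25
y_1 = 3
z_1 = 3.75
x_2 = 5
y_2 = 3.75
z_2 = 4.5
h_2 = 2
x_3 = 6
y_3 = 4.25
z_3 = 1.25
r_3 = 1.5
x_4 = 3.5
y_4 = 4.75
r_4 = 0.75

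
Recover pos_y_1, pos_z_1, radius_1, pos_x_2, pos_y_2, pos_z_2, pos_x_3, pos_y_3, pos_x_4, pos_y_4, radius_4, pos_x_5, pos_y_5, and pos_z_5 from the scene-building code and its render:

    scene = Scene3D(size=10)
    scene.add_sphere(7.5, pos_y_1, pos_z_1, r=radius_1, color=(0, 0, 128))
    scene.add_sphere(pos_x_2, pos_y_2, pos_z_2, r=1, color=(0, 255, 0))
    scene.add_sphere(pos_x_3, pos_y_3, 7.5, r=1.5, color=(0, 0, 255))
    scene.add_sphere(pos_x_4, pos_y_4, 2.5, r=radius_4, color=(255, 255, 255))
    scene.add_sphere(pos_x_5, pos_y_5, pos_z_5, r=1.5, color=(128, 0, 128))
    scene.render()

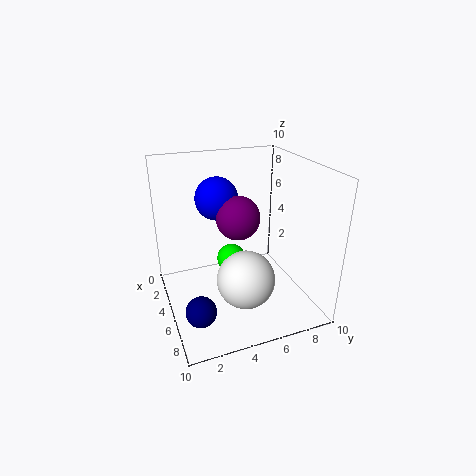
pos_y_1 = 1.5, pos_z_1 = 1.5, radius_1 = 1, pos_x_2 = 5, pos_y_2 = 4.5, pos_z_2 = 3.5, pos_x_3 = 3.5, pos_y_3 = 4, pos_x_4 = 6.5, pos_y_4 = 5, radius_4 = 2, pos_x_5 = 5, pos_y_5 = 5, pos_z_5 = 6.5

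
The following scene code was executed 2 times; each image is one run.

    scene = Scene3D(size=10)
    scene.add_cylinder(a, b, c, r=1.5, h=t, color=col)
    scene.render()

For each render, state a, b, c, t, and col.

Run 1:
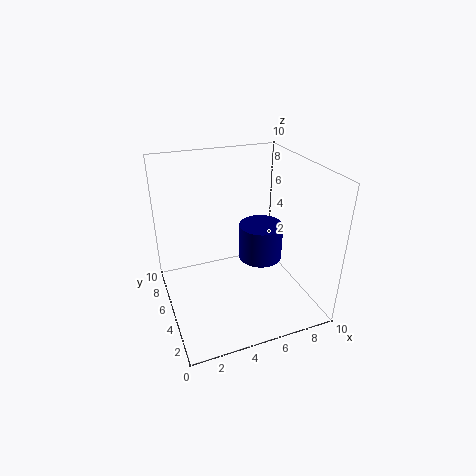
a = 6.5, b = 4.5, c = 3.5, t = 2.5, col = 'navy'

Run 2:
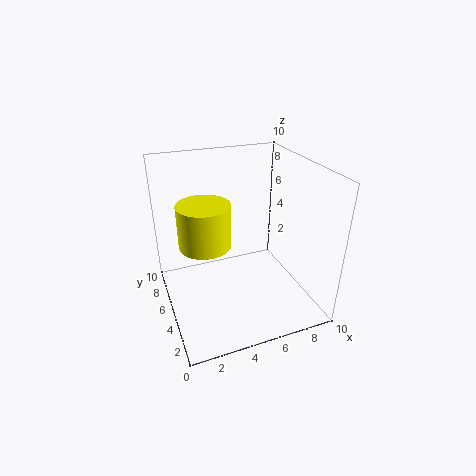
a = 2, b = 2.5, c = 6.5, t = 2.5, col = 'yellow'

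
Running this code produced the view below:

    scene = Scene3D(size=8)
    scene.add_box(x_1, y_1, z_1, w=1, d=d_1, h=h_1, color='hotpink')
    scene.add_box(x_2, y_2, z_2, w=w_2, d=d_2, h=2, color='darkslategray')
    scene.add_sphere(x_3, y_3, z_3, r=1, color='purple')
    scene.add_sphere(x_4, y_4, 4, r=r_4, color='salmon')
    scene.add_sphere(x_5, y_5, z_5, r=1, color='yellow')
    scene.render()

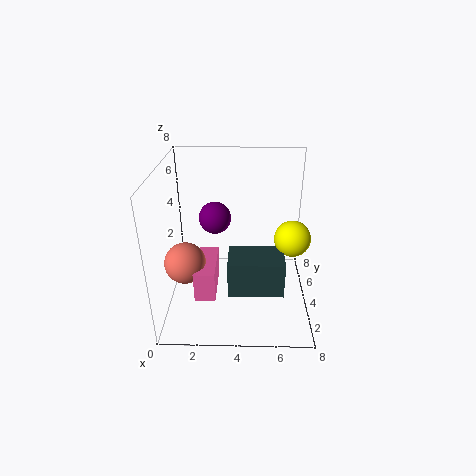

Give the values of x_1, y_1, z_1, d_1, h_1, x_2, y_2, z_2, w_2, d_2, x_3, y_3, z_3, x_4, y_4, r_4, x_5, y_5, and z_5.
x_1 = 2; y_1 = 0.5; z_1 = 2.5; d_1 = 2.5; h_1 = 1.5; x_2 = 3.5; y_2 = 2; z_2 = 1.5; w_2 = 3; d_2 = 2; x_3 = 2.5; y_3 = 6.5; z_3 = 4; x_4 = 1.5; y_4 = 1.5; r_4 = 1; x_5 = 7; y_5 = 4; z_5 = 4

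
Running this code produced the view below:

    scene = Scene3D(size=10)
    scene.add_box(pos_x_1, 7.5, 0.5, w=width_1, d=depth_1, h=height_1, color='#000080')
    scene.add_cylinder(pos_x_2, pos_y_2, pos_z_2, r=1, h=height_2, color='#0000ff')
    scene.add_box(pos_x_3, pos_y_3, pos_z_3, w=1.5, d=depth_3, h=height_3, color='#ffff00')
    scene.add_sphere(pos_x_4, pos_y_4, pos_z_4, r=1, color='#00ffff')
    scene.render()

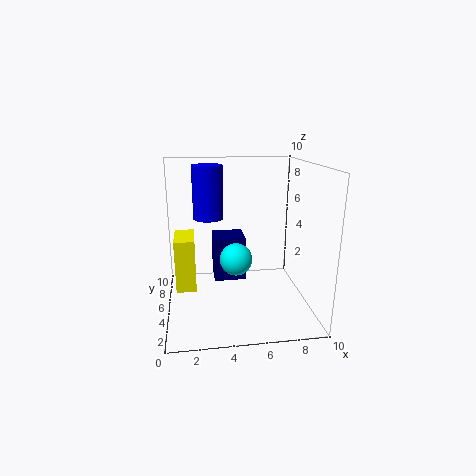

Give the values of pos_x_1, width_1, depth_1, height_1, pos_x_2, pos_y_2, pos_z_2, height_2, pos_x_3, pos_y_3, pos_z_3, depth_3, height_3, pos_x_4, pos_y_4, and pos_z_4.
pos_x_1 = 3.5
width_1 = 2.5
depth_1 = 2.5
height_1 = 3.5
pos_x_2 = 3
pos_y_2 = 5
pos_z_2 = 6.5
height_2 = 3.5
pos_x_3 = 0.5
pos_y_3 = 6
pos_z_3 = 0.5
depth_3 = 3
height_3 = 4
pos_x_4 = 4.5
pos_y_4 = 2.5
pos_z_4 = 4.5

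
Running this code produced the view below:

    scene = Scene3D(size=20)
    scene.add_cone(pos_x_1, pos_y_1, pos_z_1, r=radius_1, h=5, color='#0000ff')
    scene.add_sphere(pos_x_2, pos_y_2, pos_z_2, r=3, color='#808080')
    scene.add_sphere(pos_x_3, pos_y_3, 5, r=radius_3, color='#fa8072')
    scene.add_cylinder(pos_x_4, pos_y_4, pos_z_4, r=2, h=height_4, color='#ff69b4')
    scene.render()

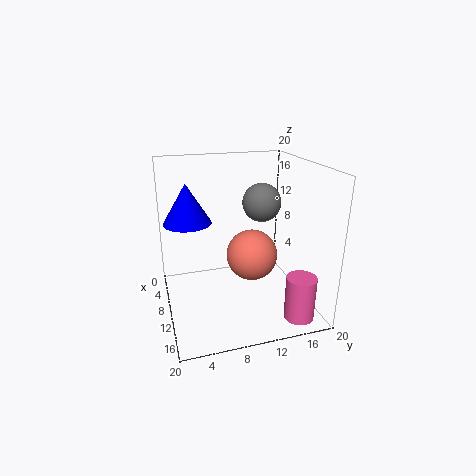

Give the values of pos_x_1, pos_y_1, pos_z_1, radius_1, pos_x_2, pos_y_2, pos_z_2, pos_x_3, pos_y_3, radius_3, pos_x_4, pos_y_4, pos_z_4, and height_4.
pos_x_1 = 11.5, pos_y_1 = 3, pos_z_1 = 13.5, radius_1 = 3, pos_x_2 = 4.5, pos_y_2 = 15.5, pos_z_2 = 13, pos_x_3 = 6, pos_y_3 = 13.5, radius_3 = 4, pos_x_4 = 17, pos_y_4 = 16.5, pos_z_4 = 0.5, height_4 = 6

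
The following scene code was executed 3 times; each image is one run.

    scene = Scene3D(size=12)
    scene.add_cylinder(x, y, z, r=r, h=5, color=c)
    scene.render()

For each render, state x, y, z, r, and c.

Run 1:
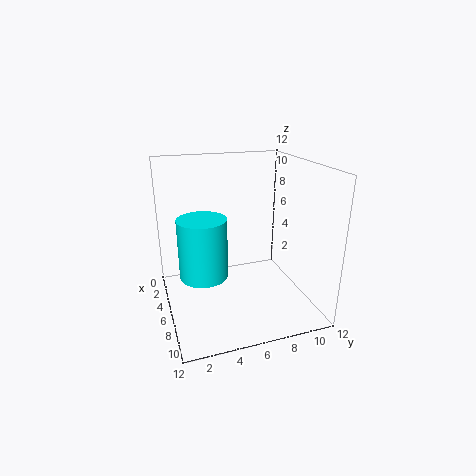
x = 6; y = 3; z = 3; r = 2; c = 'cyan'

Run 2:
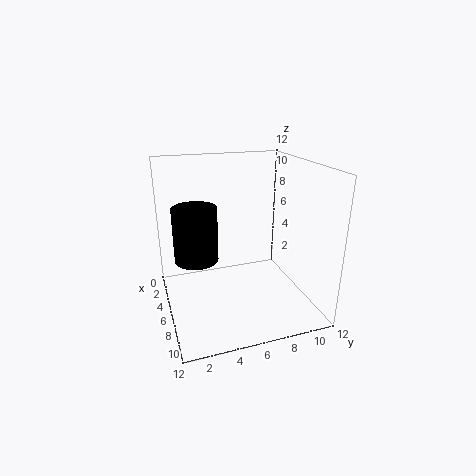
x = 3; y = 3; z = 3; r = 2; c = 'black'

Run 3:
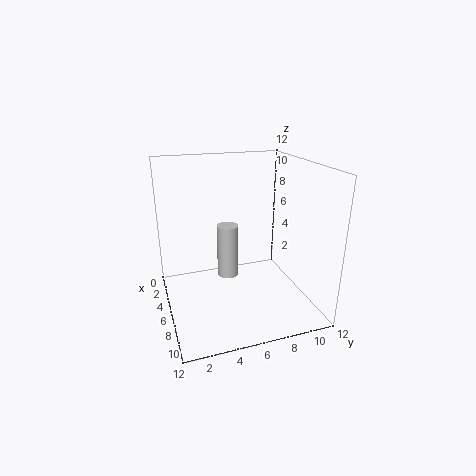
x = 3; y = 6; z = 1; r = 1; c = 'lightgray'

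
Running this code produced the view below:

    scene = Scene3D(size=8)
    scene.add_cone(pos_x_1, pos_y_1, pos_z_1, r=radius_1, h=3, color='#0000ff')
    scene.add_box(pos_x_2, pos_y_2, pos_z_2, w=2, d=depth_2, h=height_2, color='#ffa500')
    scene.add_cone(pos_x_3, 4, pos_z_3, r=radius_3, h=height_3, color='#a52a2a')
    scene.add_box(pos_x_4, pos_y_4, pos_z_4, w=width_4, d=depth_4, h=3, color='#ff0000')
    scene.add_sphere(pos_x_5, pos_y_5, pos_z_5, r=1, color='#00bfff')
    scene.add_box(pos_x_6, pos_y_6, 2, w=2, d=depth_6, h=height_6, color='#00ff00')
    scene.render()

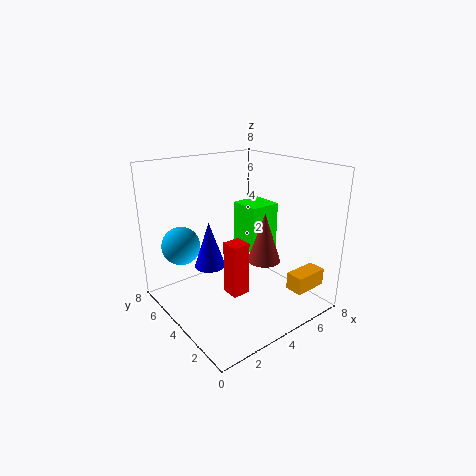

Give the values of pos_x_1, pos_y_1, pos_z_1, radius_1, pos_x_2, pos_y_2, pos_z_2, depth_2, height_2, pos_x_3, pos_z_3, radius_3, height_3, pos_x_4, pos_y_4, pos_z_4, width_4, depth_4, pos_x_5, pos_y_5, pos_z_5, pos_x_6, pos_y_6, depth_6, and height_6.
pos_x_1 = 4
pos_y_1 = 7
pos_z_1 = 1
radius_1 = 1
pos_x_2 = 6
pos_y_2 = 1
pos_z_2 = 1
depth_2 = 1
height_2 = 1
pos_x_3 = 6
pos_z_3 = 2
radius_3 = 1
height_3 = 3
pos_x_4 = 3
pos_y_4 = 3
pos_z_4 = 1
width_4 = 1
depth_4 = 1
pos_x_5 = 1
pos_y_5 = 5
pos_z_5 = 4
pos_x_6 = 6
pos_y_6 = 5
depth_6 = 2
height_6 = 3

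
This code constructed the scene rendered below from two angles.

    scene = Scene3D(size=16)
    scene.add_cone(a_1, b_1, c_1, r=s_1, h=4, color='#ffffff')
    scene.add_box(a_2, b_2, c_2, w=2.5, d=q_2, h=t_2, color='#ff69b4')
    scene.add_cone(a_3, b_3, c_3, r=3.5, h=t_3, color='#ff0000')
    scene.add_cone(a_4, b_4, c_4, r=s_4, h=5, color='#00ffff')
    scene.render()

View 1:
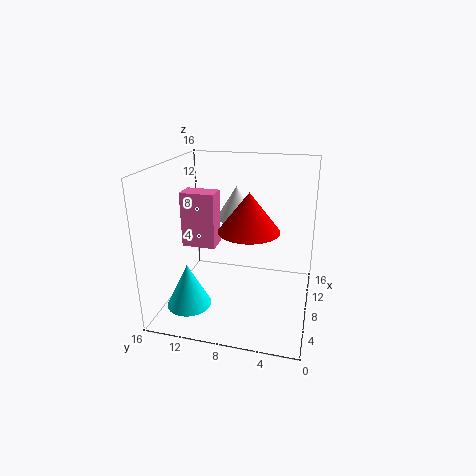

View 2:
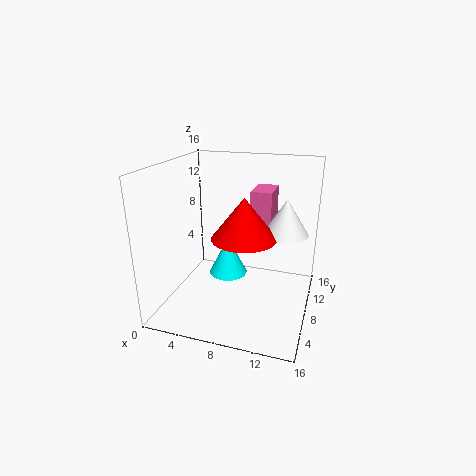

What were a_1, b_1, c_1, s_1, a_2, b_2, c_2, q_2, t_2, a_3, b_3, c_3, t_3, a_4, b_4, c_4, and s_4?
a_1 = 13; b_1 = 9.5; c_1 = 8.5; s_1 = 2.5; a_2 = 8.5; b_2 = 11; c_2 = 6; q_2 = 4; t_2 = 6.5; a_3 = 9; b_3 = 7; c_3 = 8.5; t_3 = 4.5; a_4 = 5; b_4 = 13; c_4 = 0.5; s_4 = 2.5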